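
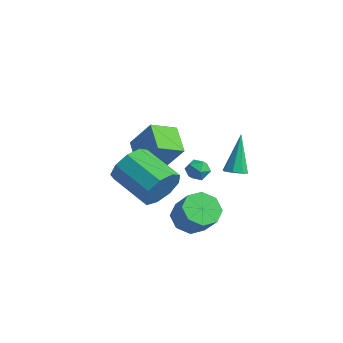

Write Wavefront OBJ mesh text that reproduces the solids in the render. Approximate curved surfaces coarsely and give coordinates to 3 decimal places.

v 2.946 -1.509 -0.229
v 3.523 -2.006 -0.762
v 4.432 -2.128 0.335
v 3.854 -1.631 0.869
v 3.656 -1.307 -0.794
v 4.564 -1.429 0.303
v 3.372 -0.727 -0.495
v 4.281 -0.849 0.603
v 2.839 -0.605 -0.04
v 3.747 -0.727 1.058
v 2.368 -1.012 0.305
v 3.277 -1.134 1.402
v 2.236 -1.711 0.337
v 3.144 -1.833 1.434
v 2.519 -2.291 0.037
v 3.428 -2.413 1.135
v 3.053 -2.413 -0.418
v 3.961 -2.535 0.68
v 0.016 2.14 -0.678
v 0.43 2.071 -0.179
v -0.63 1.429 -0.241
v -0.216 1.36 0.258
v -0.549 1.916 0.184
v -0.149 2.355 -0.086
v -0.051 1.145 -0.334
v 0.349 1.584 -0.604
v 0.388 1.456 0.034
v 0.08 1.933 0.354
v -0.28 1.567 -0.774
v -0.588 2.044 -0.454
v 1.781 2.293 0.356
v 2.05 1.865 0.64
v 1.219 3.167 2.204
v 2.318 2.21 0.558
v 2.271 2.603 0.358
v 1.936 2.815 0.156
v 1.511 2.721 0.072
v 1.243 2.376 0.154
v 1.291 1.983 0.354
v 1.625 1.771 0.555
v -1.548 -0.631 0.41
v -2.798 0.034 1.064
v -1.178 0.618 -0.154
v -2.428 1.284 0.5
v -0.552 -0.244 1.92
v -1.802 0.422 2.574
v -0.182 1.006 1.356
v -1.432 1.671 2.01
v 2.724 -2.919 2.115
v 3.074 -3.326 3.04
v 1.106 -3.448 3.731
v 0.756 -3.041 2.805
v 3.044 -2.596 3.083
v 1.075 -2.718 3.774
v 2.864 -2.017 2.673
v 0.896 -2.139 3.364
v 2.619 -1.86 2.002
v 0.65 -1.982 2.693
v 2.423 -2.198 1.383
v 0.454 -2.321 2.074
v 2.368 -2.874 1.107
v 0.399 -2.996 1.797
v 2.48 -3.57 1.302
v 0.511 -3.693 1.993
v 2.706 -3.962 1.877
v 0.737 -4.084 2.568
v 2.941 -3.866 2.564
v 0.972 -3.988 3.255
f 2 1 5
f 2 5 3
f 3 5 6
f 3 6 4
f 5 1 7
f 5 7 6
f 6 7 8
f 6 8 4
f 7 1 9
f 7 9 8
f 8 9 10
f 8 10 4
f 9 1 11
f 9 11 10
f 10 11 12
f 10 12 4
f 11 1 13
f 11 13 12
f 12 13 14
f 12 14 4
f 13 1 15
f 13 15 14
f 14 15 16
f 14 16 4
f 15 1 17
f 15 17 16
f 16 17 18
f 16 18 4
f 17 1 2
f 17 2 18
f 18 2 3
f 18 3 4
f 19 30 24
f 19 24 20
f 19 20 26
f 19 26 29
f 19 29 30
f 20 24 28
f 24 30 23
f 30 29 21
f 29 26 25
f 26 20 27
f 22 28 23
f 22 23 21
f 22 21 25
f 22 25 27
f 22 27 28
f 23 28 24
f 21 23 30
f 25 21 29
f 27 25 26
f 28 27 20
f 32 31 34
f 32 34 33
f 34 31 35
f 34 35 33
f 35 31 36
f 35 36 33
f 36 31 37
f 36 37 33
f 37 31 38
f 37 38 33
f 38 31 39
f 38 39 33
f 39 31 40
f 39 40 33
f 40 31 32
f 40 32 33
f 42 44 41
f 45 42 41
f 41 44 43
f 43 45 41
f 42 48 44
f 46 42 45
f 46 48 42
f 44 48 43
f 47 45 43
f 43 48 47
f 47 46 45
f 48 46 47
f 50 49 53
f 50 53 51
f 51 53 54
f 51 54 52
f 53 49 55
f 53 55 54
f 54 55 56
f 54 56 52
f 55 49 57
f 55 57 56
f 56 57 58
f 56 58 52
f 57 49 59
f 57 59 58
f 58 59 60
f 58 60 52
f 59 49 61
f 59 61 60
f 60 61 62
f 60 62 52
f 61 49 63
f 61 63 62
f 62 63 64
f 62 64 52
f 63 49 65
f 63 65 64
f 64 65 66
f 64 66 52
f 65 49 67
f 65 67 66
f 66 67 68
f 66 68 52
f 67 49 50
f 67 50 68
f 68 50 51
f 68 51 52



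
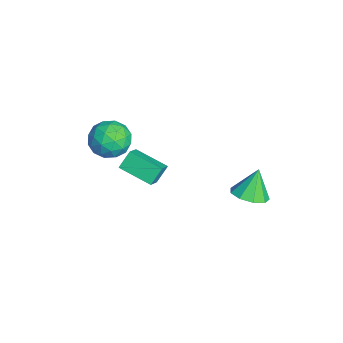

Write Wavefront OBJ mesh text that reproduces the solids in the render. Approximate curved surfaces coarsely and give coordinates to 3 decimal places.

v -0.667 -2.952 -2.739
v 0.313 -3.362 -1.955
v -1.098 -2.317 -1.869
v -0.118 -2.727 -1.085
v 0.438 -1.413 -3.315
v 1.418 -1.823 -2.531
v 0.007 -0.778 -2.445
v 0.987 -1.188 -1.661
v -1.352 -3.278 -0.465
v -0.616 -3.664 -1.401
v -2.984 -3.596 -1.619
v -2.248 -3.982 -2.555
v -2.363 -4.678 -1.521
v -1.354 -4.481 -0.808
v -2.246 -2.779 -2.212
v -1.237 -2.582 -1.499
v -1.168 -3.356 -2.48
v -1.241 -4.529 -2.053
v -2.359 -2.731 -0.967
v -2.432 -3.904 -0.54
v -0.84 -3.443 -0.832
v -2.76 -3.817 -2.188
v -2.827 -4.226 -1.581
v -2.395 -4.453 -2.13
v -1.275 -3.923 -0.483
v -0.842 -4.15 -1.033
v -1.869 -4.746 -1.104
v -2.758 -3.11 -1.987
v -2.325 -3.337 -2.537
v -1.205 -2.807 -0.89
v -0.773 -3.034 -1.439
v -1.731 -2.514 -1.916
v -0.732 -3.488 -2.016
v -1.692 -3.676 -2.694
v -1.69 -2.968 -2.493
v -1.097 -2.853 -2.074
v -0.775 -4.178 -1.765
v -1.735 -4.366 -2.443
v -1.802 -4.775 -1.835
v -1.209 -4.659 -1.416
v -1.1 -3.997 -2.399
v -1.865 -2.894 -0.577
v -2.825 -3.082 -1.255
v -2.391 -2.601 -1.604
v -1.798 -2.485 -1.185
v -1.908 -3.584 -0.326
v -2.868 -3.772 -1.004
v -2.503 -4.407 -0.946
v -1.91 -4.292 -0.527
v -2.5 -3.263 -0.621
v 4.106 2.849 -1.278
v 4.915 3.501 -1.23
v 3.594 3.371 0.258
v 4.357 3.827 -1.527
v 3.681 3.696 -1.707
v 3.204 3.168 -1.686
v 3.149 2.491 -1.474
v 3.541 1.982 -1.17
v 4.198 1.878 -0.917
v 4.811 2.228 -0.832
v 5.094 2.869 -0.955
f 2 4 1
f 5 2 1
f 1 4 3
f 3 5 1
f 2 8 4
f 6 2 5
f 6 8 2
f 4 8 3
f 7 5 3
f 3 8 7
f 7 6 5
f 8 6 7
f 9 46 25
f 46 20 49
f 25 49 14
f 46 49 25
f 9 25 21
f 25 14 26
f 21 26 10
f 25 26 21
f 9 21 30
f 21 10 31
f 30 31 16
f 21 31 30
f 9 30 42
f 30 16 45
f 42 45 19
f 30 45 42
f 9 42 46
f 42 19 50
f 46 50 20
f 42 50 46
f 10 26 37
f 26 14 40
f 37 40 18
f 26 40 37
f 14 49 27
f 49 20 48
f 27 48 13
f 49 48 27
f 20 50 47
f 50 19 43
f 47 43 11
f 50 43 47
f 19 45 44
f 45 16 32
f 44 32 15
f 45 32 44
f 16 31 36
f 31 10 33
f 36 33 17
f 31 33 36
f 12 38 24
f 38 18 39
f 24 39 13
f 38 39 24
f 12 24 22
f 24 13 23
f 22 23 11
f 24 23 22
f 12 22 29
f 22 11 28
f 29 28 15
f 22 28 29
f 12 29 34
f 29 15 35
f 34 35 17
f 29 35 34
f 12 34 38
f 34 17 41
f 38 41 18
f 34 41 38
f 13 39 27
f 39 18 40
f 27 40 14
f 39 40 27
f 11 23 47
f 23 13 48
f 47 48 20
f 23 48 47
f 15 28 44
f 28 11 43
f 44 43 19
f 28 43 44
f 17 35 36
f 35 15 32
f 36 32 16
f 35 32 36
f 18 41 37
f 41 17 33
f 37 33 10
f 41 33 37
f 52 51 54
f 52 54 53
f 54 51 55
f 54 55 53
f 55 51 56
f 55 56 53
f 56 51 57
f 56 57 53
f 57 51 58
f 57 58 53
f 58 51 59
f 58 59 53
f 59 51 60
f 59 60 53
f 60 51 61
f 60 61 53
f 61 51 52
f 61 52 53



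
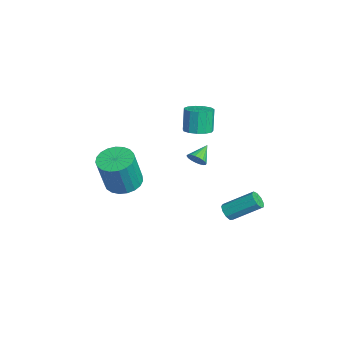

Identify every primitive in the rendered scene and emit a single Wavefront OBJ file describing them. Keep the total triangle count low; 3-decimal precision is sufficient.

v 2.028 -2.616 -0.283
v 2.888 -3.021 -0.561
v 3.311 -3.528 1.485
v 2.452 -3.124 1.763
v 2.997 -2.631 -0.487
v 3.42 -3.138 1.559
v 2.938 -2.238 -0.378
v 3.362 -2.746 1.668
v 2.723 -1.911 -0.252
v 3.146 -2.419 1.794
v 2.387 -1.706 -0.131
v 2.81 -2.213 1.915
v 1.989 -1.658 -0.037
v 2.412 -2.166 2.009
v 1.598 -1.776 0.015
v 2.021 -2.283 2.061
v 1.281 -2.039 0.015
v 1.705 -2.546 2.061
v 1.094 -2.402 -0.036
v 1.517 -2.909 2.01
v 1.068 -2.802 -0.13
v 1.491 -3.309 1.916
v 1.208 -3.17 -0.25
v 1.632 -3.677 1.795
v 1.49 -3.442 -0.376
v 1.914 -3.949 1.67
v 1.865 -3.571 -0.486
v 2.289 -4.079 1.56
v 2.268 -3.536 -0.561
v 2.692 -4.043 1.485
v 2.63 -3.341 -0.587
v 3.054 -3.848 1.459
v 0.412 1.515 -0.425
v 0.679 1.371 0.069
v -0.252 2.245 0.145
v 0.814 1.555 -0.009
v 0.88 1.733 -0.159
v 0.864 1.872 -0.355
v 0.771 1.95 -0.563
v 0.615 1.953 -0.748
v 0.425 1.88 -0.876
v 0.232 1.744 -0.927
v 0.071 1.568 -0.891
v -0.032 1.384 -0.775
v -0.057 1.222 -0.598
v -0.002 1.111 -0.391
v 0.125 1.07 -0.19
v 0.302 1.105 -0.03
v 0.498 1.212 0.062
v 0.779 1.493 2.072
v 1.487 1.281 2.322
v 1.069 1.435 3.638
v 0.361 1.647 3.388
v 1.498 1.718 2.274
v 1.08 1.872 3.59
v 1.281 2.083 2.162
v 0.863 2.237 3.479
v 0.905 2.261 2.022
v 0.486 2.415 3.338
v 0.488 2.195 1.897
v 0.07 2.349 3.214
v 0.164 1.906 1.828
v -0.254 2.061 3.144
v 0.036 1.486 1.836
v -0.383 1.641 3.153
v 0.143 1.068 1.919
v -0.275 1.222 3.236
v 0.452 0.785 2.051
v 0.034 0.939 3.367
v 0.865 0.727 2.189
v 0.447 0.881 3.505
v 1.251 0.911 2.29
v 0.833 1.066 3.606
v 2.761 2.566 -2.993
v 3.268 2.367 -2.921
v 3.707 3.854 -1.876
v 3.199 4.054 -1.947
v 3.258 2.585 -3.228
v 3.696 4.072 -2.182
v 3.015 2.794 -3.424
v 3.453 4.282 -2.379
v 2.653 2.897 -3.418
v 3.091 4.385 -2.373
v 2.341 2.845 -3.214
v 2.78 4.333 -2.169
v 2.226 2.663 -2.905
v 2.665 4.15 -1.86
v 2.361 2.435 -2.638
v 2.8 3.922 -1.593
v 2.683 2.269 -2.537
v 3.122 3.756 -1.491
v 3.041 2.242 -2.648
v 3.48 3.729 -1.603
f 2 1 5
f 2 5 3
f 3 5 6
f 3 6 4
f 5 1 7
f 5 7 6
f 6 7 8
f 6 8 4
f 7 1 9
f 7 9 8
f 8 9 10
f 8 10 4
f 9 1 11
f 9 11 10
f 10 11 12
f 10 12 4
f 11 1 13
f 11 13 12
f 12 13 14
f 12 14 4
f 13 1 15
f 13 15 14
f 14 15 16
f 14 16 4
f 15 1 17
f 15 17 16
f 16 17 18
f 16 18 4
f 17 1 19
f 17 19 18
f 18 19 20
f 18 20 4
f 19 1 21
f 19 21 20
f 20 21 22
f 20 22 4
f 21 1 23
f 21 23 22
f 22 23 24
f 22 24 4
f 23 1 25
f 23 25 24
f 24 25 26
f 24 26 4
f 25 1 27
f 25 27 26
f 26 27 28
f 26 28 4
f 27 1 29
f 27 29 28
f 28 29 30
f 28 30 4
f 29 1 31
f 29 31 30
f 30 31 32
f 30 32 4
f 31 1 2
f 31 2 32
f 32 2 3
f 32 3 4
f 34 33 36
f 34 36 35
f 36 33 37
f 36 37 35
f 37 33 38
f 37 38 35
f 38 33 39
f 38 39 35
f 39 33 40
f 39 40 35
f 40 33 41
f 40 41 35
f 41 33 42
f 41 42 35
f 42 33 43
f 42 43 35
f 43 33 44
f 43 44 35
f 44 33 45
f 44 45 35
f 45 33 46
f 45 46 35
f 46 33 47
f 46 47 35
f 47 33 48
f 47 48 35
f 48 33 49
f 48 49 35
f 49 33 34
f 49 34 35
f 51 50 54
f 51 54 52
f 52 54 55
f 52 55 53
f 54 50 56
f 54 56 55
f 55 56 57
f 55 57 53
f 56 50 58
f 56 58 57
f 57 58 59
f 57 59 53
f 58 50 60
f 58 60 59
f 59 60 61
f 59 61 53
f 60 50 62
f 60 62 61
f 61 62 63
f 61 63 53
f 62 50 64
f 62 64 63
f 63 64 65
f 63 65 53
f 64 50 66
f 64 66 65
f 65 66 67
f 65 67 53
f 66 50 68
f 66 68 67
f 67 68 69
f 67 69 53
f 68 50 70
f 68 70 69
f 69 70 71
f 69 71 53
f 70 50 72
f 70 72 71
f 71 72 73
f 71 73 53
f 72 50 51
f 72 51 73
f 73 51 52
f 73 52 53
f 75 74 78
f 75 78 76
f 76 78 79
f 76 79 77
f 78 74 80
f 78 80 79
f 79 80 81
f 79 81 77
f 80 74 82
f 80 82 81
f 81 82 83
f 81 83 77
f 82 74 84
f 82 84 83
f 83 84 85
f 83 85 77
f 84 74 86
f 84 86 85
f 85 86 87
f 85 87 77
f 86 74 88
f 86 88 87
f 87 88 89
f 87 89 77
f 88 74 90
f 88 90 89
f 89 90 91
f 89 91 77
f 90 74 92
f 90 92 91
f 91 92 93
f 91 93 77
f 92 74 75
f 92 75 93
f 93 75 76
f 93 76 77



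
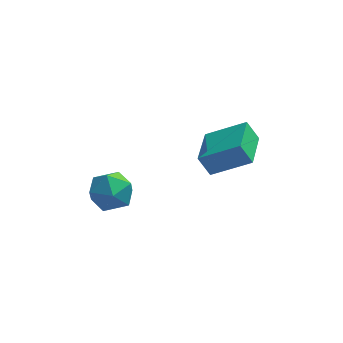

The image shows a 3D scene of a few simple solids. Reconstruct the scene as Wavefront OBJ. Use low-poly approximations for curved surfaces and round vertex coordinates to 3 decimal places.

v -1.644 0.658 1.896
v -0.613 0.225 2.098
v -2.407 -0.705 2.862
v -1.376 -1.138 3.064
v -1.683 -0.155 3.543
v -1.211 0.688 2.945
v -1.809 -1.168 2.015
v -1.337 -0.325 1.417
v -0.716 -0.903 2.171
v -0.638 -0.277 3.116
v -2.382 -0.203 1.844
v -2.304 0.423 2.789
v 2.767 1.697 1.782
v 2.205 1.904 2.764
v 3.087 3.767 1.528
v 2.525 3.975 2.51
v 4.615 1.545 2.87
v 4.053 1.753 3.852
v 4.935 3.616 2.616
v 4.373 3.823 3.598
f 1 12 6
f 1 6 2
f 1 2 8
f 1 8 11
f 1 11 12
f 2 6 10
f 6 12 5
f 12 11 3
f 11 8 7
f 8 2 9
f 4 10 5
f 4 5 3
f 4 3 7
f 4 7 9
f 4 9 10
f 5 10 6
f 3 5 12
f 7 3 11
f 9 7 8
f 10 9 2
f 14 16 13
f 17 14 13
f 13 16 15
f 15 17 13
f 14 20 16
f 18 14 17
f 18 20 14
f 16 20 15
f 19 17 15
f 15 20 19
f 19 18 17
f 20 18 19



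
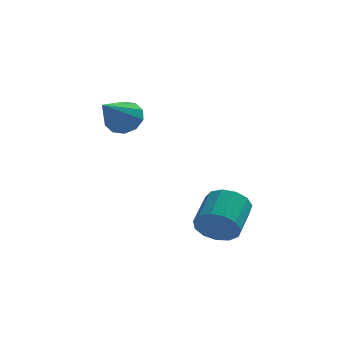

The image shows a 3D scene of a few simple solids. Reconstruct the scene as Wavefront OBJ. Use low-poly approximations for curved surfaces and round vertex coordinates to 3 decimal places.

v -2.556 2.05 0.537
v -2.161 2.33 1.149
v -3.244 0.69 1.603
v -2.594 2.542 1.141
v -3.012 2.567 0.902
v -3.256 2.394 0.524
v -3.232 2.09 0.151
v -2.95 1.77 -0.075
v -2.517 1.557 -0.067
v -2.099 1.533 0.172
v -1.856 1.706 0.55
v -1.879 2.01 0.924
v 0.729 -2.78 -2.798
v 1.151 -2.58 -3.484
v 1.554 -1.32 -2.867
v 1.131 -1.52 -2.182
v 0.719 -2.413 -3.543
v 1.122 -1.153 -2.926
v 0.289 -2.363 -3.365
v 0.692 -1.102 -2.748
v -0.001 -2.445 -3.007
v 0.402 -1.184 -2.391
v -0.06 -2.633 -2.583
v 0.343 -1.373 -1.967
v 0.132 -2.869 -2.228
v 0.535 -1.608 -1.611
v 0.513 -3.076 -2.053
v 0.916 -1.815 -1.437
v 0.963 -3.189 -2.115
v 1.366 -1.929 -1.499
v 1.338 -3.173 -2.394
v 1.741 -1.912 -1.777
v 1.52 -3.032 -2.801
v 1.922 -1.771 -2.185
v 1.45 -2.811 -3.207
v 1.853 -1.55 -2.591
f 2 1 4
f 2 4 3
f 4 1 5
f 4 5 3
f 5 1 6
f 5 6 3
f 6 1 7
f 6 7 3
f 7 1 8
f 7 8 3
f 8 1 9
f 8 9 3
f 9 1 10
f 9 10 3
f 10 1 11
f 10 11 3
f 11 1 12
f 11 12 3
f 12 1 2
f 12 2 3
f 14 13 17
f 14 17 15
f 15 17 18
f 15 18 16
f 17 13 19
f 17 19 18
f 18 19 20
f 18 20 16
f 19 13 21
f 19 21 20
f 20 21 22
f 20 22 16
f 21 13 23
f 21 23 22
f 22 23 24
f 22 24 16
f 23 13 25
f 23 25 24
f 24 25 26
f 24 26 16
f 25 13 27
f 25 27 26
f 26 27 28
f 26 28 16
f 27 13 29
f 27 29 28
f 28 29 30
f 28 30 16
f 29 13 31
f 29 31 30
f 30 31 32
f 30 32 16
f 31 13 33
f 31 33 32
f 32 33 34
f 32 34 16
f 33 13 35
f 33 35 34
f 34 35 36
f 34 36 16
f 35 13 14
f 35 14 36
f 36 14 15
f 36 15 16



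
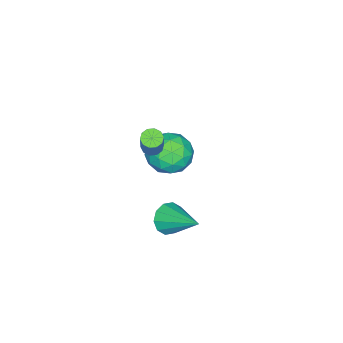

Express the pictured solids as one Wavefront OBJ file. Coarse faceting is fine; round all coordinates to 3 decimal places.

v -2.49 2.469 -1.386
v -1.426 2.47 -0.881
v -2.274 0.63 -1.839
v -1.21 0.631 -1.334
v -2.177 0.731 -0.669
v -2.311 1.867 -0.39
v -1.389 1.233 -2.33
v -1.523 2.369 -2.051
v -0.746 1.706 -1.465
v -1.233 1.396 -0.438
v -2.467 1.704 -2.282
v -2.954 1.394 -1.255
v -1.977 2.63 -1.094
v -1.723 0.47 -1.626
v -2.291 0.528 -1.235
v -1.666 0.529 -0.939
v -2.497 2.276 -0.805
v -1.872 2.277 -0.508
v -2.313 1.255 -0.384
v -1.828 0.823 -2.212
v -1.203 0.824 -1.915
v -2.034 2.571 -1.781
v -1.409 2.572 -1.485
v -1.387 1.845 -2.336
v -0.952 2.182 -1.14
v -0.825 1.102 -1.406
v -0.93 1.455 -1.992
v -1.009 2.123 -1.828
v -1.238 2 -0.537
v -1.111 0.919 -0.803
v -1.679 0.978 -0.412
v -1.758 1.646 -0.248
v -0.838 1.551 -0.88
v -2.589 2.181 -1.917
v -2.462 1.1 -2.183
v -1.942 1.454 -2.472
v -2.021 2.122 -2.308
v -2.875 1.998 -1.314
v -2.748 0.918 -1.58
v -2.691 0.977 -0.892
v -2.77 1.645 -0.728
v -2.862 1.549 -1.84
v -0.149 1.585 0.732
v 0.121 1.153 0.708
v 1.019 1.623 2.303
v 0.749 2.055 2.328
v 0.28 1.376 0.552
v 1.178 1.846 2.148
v 0.276 1.679 0.466
v 1.173 2.149 2.061
v 0.109 1.946 0.481
v 1.007 2.416 2.076
v -0.156 2.075 0.592
v 0.742 2.545 2.187
v -0.419 2.017 0.757
v 0.479 2.487 2.352
v -0.578 1.794 0.912
v 0.32 2.264 2.508
v -0.573 1.491 0.999
v 0.324 1.961 2.594
v -0.407 1.224 0.984
v 0.491 1.694 2.579
v -0.142 1.095 0.873
v 0.756 1.565 2.468
v 0.049 2.506 -4.106
v 0.364 2.019 -3.471
v 0.651 4.294 -3.034
v 0.753 2.1 -3.824
v 0.873 2.336 -4.285
v 0.678 2.637 -4.678
v 0.244 2.888 -4.852
v -0.266 2.993 -4.741
v -0.655 2.912 -4.388
v -0.775 2.676 -3.927
v -0.58 2.375 -3.535
v -0.145 2.124 -3.361
f 1 38 17
f 38 12 41
f 17 41 6
f 38 41 17
f 1 17 13
f 17 6 18
f 13 18 2
f 17 18 13
f 1 13 22
f 13 2 23
f 22 23 8
f 13 23 22
f 1 22 34
f 22 8 37
f 34 37 11
f 22 37 34
f 1 34 38
f 34 11 42
f 38 42 12
f 34 42 38
f 2 18 29
f 18 6 32
f 29 32 10
f 18 32 29
f 6 41 19
f 41 12 40
f 19 40 5
f 41 40 19
f 12 42 39
f 42 11 35
f 39 35 3
f 42 35 39
f 11 37 36
f 37 8 24
f 36 24 7
f 37 24 36
f 8 23 28
f 23 2 25
f 28 25 9
f 23 25 28
f 4 30 16
f 30 10 31
f 16 31 5
f 30 31 16
f 4 16 14
f 16 5 15
f 14 15 3
f 16 15 14
f 4 14 21
f 14 3 20
f 21 20 7
f 14 20 21
f 4 21 26
f 21 7 27
f 26 27 9
f 21 27 26
f 4 26 30
f 26 9 33
f 30 33 10
f 26 33 30
f 5 31 19
f 31 10 32
f 19 32 6
f 31 32 19
f 3 15 39
f 15 5 40
f 39 40 12
f 15 40 39
f 7 20 36
f 20 3 35
f 36 35 11
f 20 35 36
f 9 27 28
f 27 7 24
f 28 24 8
f 27 24 28
f 10 33 29
f 33 9 25
f 29 25 2
f 33 25 29
f 44 43 47
f 44 47 45
f 45 47 48
f 45 48 46
f 47 43 49
f 47 49 48
f 48 49 50
f 48 50 46
f 49 43 51
f 49 51 50
f 50 51 52
f 50 52 46
f 51 43 53
f 51 53 52
f 52 53 54
f 52 54 46
f 53 43 55
f 53 55 54
f 54 55 56
f 54 56 46
f 55 43 57
f 55 57 56
f 56 57 58
f 56 58 46
f 57 43 59
f 57 59 58
f 58 59 60
f 58 60 46
f 59 43 61
f 59 61 60
f 60 61 62
f 60 62 46
f 61 43 63
f 61 63 62
f 62 63 64
f 62 64 46
f 63 43 44
f 63 44 64
f 64 44 45
f 64 45 46
f 66 65 68
f 66 68 67
f 68 65 69
f 68 69 67
f 69 65 70
f 69 70 67
f 70 65 71
f 70 71 67
f 71 65 72
f 71 72 67
f 72 65 73
f 72 73 67
f 73 65 74
f 73 74 67
f 74 65 75
f 74 75 67
f 75 65 76
f 75 76 67
f 76 65 66
f 76 66 67



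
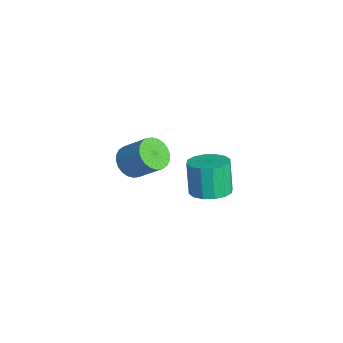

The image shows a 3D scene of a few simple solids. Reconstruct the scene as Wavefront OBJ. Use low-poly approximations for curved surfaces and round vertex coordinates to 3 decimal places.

v 0.297 -1.313 0.101
v 0.797 -1.144 -0.403
v 1.504 -0.439 0.535
v 1.003 -0.607 1.039
v 0.615 -0.926 -0.43
v 1.322 -0.221 0.508
v 0.385 -0.767 -0.376
v 1.092 -0.062 0.562
v 0.142 -0.691 -0.249
v 0.849 0.014 0.688
v -0.078 -0.71 -0.07
v 0.629 -0.005 0.868
v -0.241 -0.82 0.136
v 0.466 -0.115 1.074
v -0.322 -1.006 0.337
v 0.384 -0.3 1.275
v -0.309 -1.238 0.501
v 0.398 -0.533 1.439
v -0.204 -1.481 0.605
v 0.503 -0.776 1.543
v -0.022 -1.699 0.632
v 0.685 -0.994 1.57
v 0.208 -1.858 0.578
v 0.915 -1.153 1.516
v 0.451 -1.934 0.452
v 1.158 -1.229 1.389
v 0.671 -1.915 0.272
v 1.378 -1.21 1.21
v 0.834 -1.805 0.066
v 1.541 -1.1 1.004
v 0.916 -1.62 -0.135
v 1.622 -0.914 0.803
v 0.902 -1.387 -0.299
v 1.609 -0.682 0.639
v -1.71 2.416 -4.555
v -1.046 1.899 -4.3
v -1.565 1.946 -2.85
v -2.23 2.464 -3.105
v -0.888 2.323 -4.257
v -1.407 2.371 -2.808
v -0.95 2.773 -4.294
v -1.469 2.821 -2.845
v -1.215 3.127 -4.4
v -1.735 3.175 -2.951
v -1.614 3.291 -4.549
v -2.133 3.338 -3.1
v -2.038 3.22 -4.698
v -2.557 3.268 -3.249
v -2.375 2.934 -4.81
v -2.894 2.981 -3.36
v -2.533 2.509 -4.852
v -3.052 2.557 -3.403
v -2.471 2.059 -4.815
v -2.99 2.107 -3.366
v -2.205 1.705 -4.709
v -2.725 1.753 -3.26
v -1.807 1.542 -4.56
v -2.326 1.589 -3.111
v -1.383 1.612 -4.411
v -1.902 1.66 -2.962
f 2 1 5
f 2 5 3
f 3 5 6
f 3 6 4
f 5 1 7
f 5 7 6
f 6 7 8
f 6 8 4
f 7 1 9
f 7 9 8
f 8 9 10
f 8 10 4
f 9 1 11
f 9 11 10
f 10 11 12
f 10 12 4
f 11 1 13
f 11 13 12
f 12 13 14
f 12 14 4
f 13 1 15
f 13 15 14
f 14 15 16
f 14 16 4
f 15 1 17
f 15 17 16
f 16 17 18
f 16 18 4
f 17 1 19
f 17 19 18
f 18 19 20
f 18 20 4
f 19 1 21
f 19 21 20
f 20 21 22
f 20 22 4
f 21 1 23
f 21 23 22
f 22 23 24
f 22 24 4
f 23 1 25
f 23 25 24
f 24 25 26
f 24 26 4
f 25 1 27
f 25 27 26
f 26 27 28
f 26 28 4
f 27 1 29
f 27 29 28
f 28 29 30
f 28 30 4
f 29 1 31
f 29 31 30
f 30 31 32
f 30 32 4
f 31 1 33
f 31 33 32
f 32 33 34
f 32 34 4
f 33 1 2
f 33 2 34
f 34 2 3
f 34 3 4
f 36 35 39
f 36 39 37
f 37 39 40
f 37 40 38
f 39 35 41
f 39 41 40
f 40 41 42
f 40 42 38
f 41 35 43
f 41 43 42
f 42 43 44
f 42 44 38
f 43 35 45
f 43 45 44
f 44 45 46
f 44 46 38
f 45 35 47
f 45 47 46
f 46 47 48
f 46 48 38
f 47 35 49
f 47 49 48
f 48 49 50
f 48 50 38
f 49 35 51
f 49 51 50
f 50 51 52
f 50 52 38
f 51 35 53
f 51 53 52
f 52 53 54
f 52 54 38
f 53 35 55
f 53 55 54
f 54 55 56
f 54 56 38
f 55 35 57
f 55 57 56
f 56 57 58
f 56 58 38
f 57 35 59
f 57 59 58
f 58 59 60
f 58 60 38
f 59 35 36
f 59 36 60
f 60 36 37
f 60 37 38



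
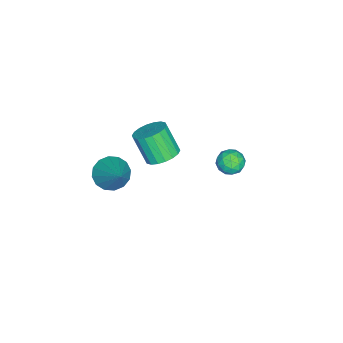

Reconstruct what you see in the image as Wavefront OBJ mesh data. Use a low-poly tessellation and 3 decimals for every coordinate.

v 2.448 -1.25 -0.199
v 3.173 -1.338 -0.775
v 3.712 -0.27 1.239
v 2.975 -0.915 -0.889
v 2.635 -0.581 -0.818
v 2.245 -0.426 -0.581
v 1.91 -0.492 -0.242
v 1.719 -0.761 0.109
v 1.724 -1.161 0.377
v 1.922 -1.584 0.491
v 2.262 -1.918 0.42
v 2.651 -2.073 0.183
v 2.986 -2.007 -0.156
v 3.177 -1.738 -0.507
v -0.954 4.189 -0.789
v -0.645 3.936 -1.419
v -0.695 3.144 -0.241
v -0.386 2.891 -0.871
v -0.056 3.44 -0.488
v -0.216 4.086 -0.826
v -1.124 2.994 -0.834
v -1.284 3.64 -1.172
v -0.75 3.197 -1.447
v -0.089 3.473 -1.233
v -1.251 3.607 -0.427
v -0.59 3.883 -0.213
v -0.822 4.154 -1.152
v -0.518 2.926 -0.508
v -0.324 3.249 -0.283
v -0.142 3.1 -0.653
v -0.57 4.242 -0.804
v -0.388 4.093 -1.174
v -0.042 3.802 -0.627
v -0.952 2.987 -0.486
v -0.77 2.838 -0.856
v -1.198 3.98 -1.007
v -1.016 3.831 -1.377
v -1.298 3.278 -1.033
v -0.702 3.571 -1.539
v -0.55 2.957 -1.217
v -0.984 3.018 -1.194
v -1.078 3.397 -1.393
v -0.314 3.733 -1.413
v -0.162 3.119 -1.091
v 0.032 3.442 -0.866
v -0.062 3.821 -1.065
v -0.375 3.299 -1.429
v -1.178 3.961 -0.569
v -1.026 3.347 -0.247
v -1.278 3.259 -0.595
v -1.372 3.638 -0.794
v -0.79 4.123 -0.443
v -0.638 3.509 -0.121
v -0.262 3.683 -0.267
v -0.356 4.062 -0.466
v -0.965 3.781 -0.231
v -2.993 -0.655 -4.244
v -2.112 -0.951 -4.199
v -2.466 -1.781 -2.711
v -3.347 -1.485 -2.756
v -2.099 -0.591 -3.996
v -2.453 -1.421 -2.508
v -2.263 -0.244 -3.841
v -2.617 -1.073 -2.353
v -2.571 0.022 -3.766
v -2.925 -0.808 -2.278
v -2.963 0.154 -3.786
v -3.317 -0.676 -2.298
v -3.361 0.125 -3.897
v -3.715 -0.705 -2.409
v -3.686 -0.058 -4.076
v -4.04 -0.888 -2.588
v -3.874 -0.359 -4.289
v -4.228 -1.189 -2.801
v -3.887 -0.719 -4.492
v -4.241 -1.549 -3.004
v -3.723 -1.067 -4.647
v -4.077 -1.896 -3.159
v -3.415 -1.332 -4.722
v -3.769 -2.162 -3.234
v -3.023 -1.464 -4.702
v -3.377 -2.294 -3.214
v -2.625 -1.435 -4.591
v -2.979 -2.265 -3.103
v -2.3 -1.252 -4.412
v -2.654 -2.082 -2.924
f 2 1 4
f 2 4 3
f 4 1 5
f 4 5 3
f 5 1 6
f 5 6 3
f 6 1 7
f 6 7 3
f 7 1 8
f 7 8 3
f 8 1 9
f 8 9 3
f 9 1 10
f 9 10 3
f 10 1 11
f 10 11 3
f 11 1 12
f 11 12 3
f 12 1 13
f 12 13 3
f 13 1 14
f 13 14 3
f 14 1 2
f 14 2 3
f 15 52 31
f 52 26 55
f 31 55 20
f 52 55 31
f 15 31 27
f 31 20 32
f 27 32 16
f 31 32 27
f 15 27 36
f 27 16 37
f 36 37 22
f 27 37 36
f 15 36 48
f 36 22 51
f 48 51 25
f 36 51 48
f 15 48 52
f 48 25 56
f 52 56 26
f 48 56 52
f 16 32 43
f 32 20 46
f 43 46 24
f 32 46 43
f 20 55 33
f 55 26 54
f 33 54 19
f 55 54 33
f 26 56 53
f 56 25 49
f 53 49 17
f 56 49 53
f 25 51 50
f 51 22 38
f 50 38 21
f 51 38 50
f 22 37 42
f 37 16 39
f 42 39 23
f 37 39 42
f 18 44 30
f 44 24 45
f 30 45 19
f 44 45 30
f 18 30 28
f 30 19 29
f 28 29 17
f 30 29 28
f 18 28 35
f 28 17 34
f 35 34 21
f 28 34 35
f 18 35 40
f 35 21 41
f 40 41 23
f 35 41 40
f 18 40 44
f 40 23 47
f 44 47 24
f 40 47 44
f 19 45 33
f 45 24 46
f 33 46 20
f 45 46 33
f 17 29 53
f 29 19 54
f 53 54 26
f 29 54 53
f 21 34 50
f 34 17 49
f 50 49 25
f 34 49 50
f 23 41 42
f 41 21 38
f 42 38 22
f 41 38 42
f 24 47 43
f 47 23 39
f 43 39 16
f 47 39 43
f 58 57 61
f 58 61 59
f 59 61 62
f 59 62 60
f 61 57 63
f 61 63 62
f 62 63 64
f 62 64 60
f 63 57 65
f 63 65 64
f 64 65 66
f 64 66 60
f 65 57 67
f 65 67 66
f 66 67 68
f 66 68 60
f 67 57 69
f 67 69 68
f 68 69 70
f 68 70 60
f 69 57 71
f 69 71 70
f 70 71 72
f 70 72 60
f 71 57 73
f 71 73 72
f 72 73 74
f 72 74 60
f 73 57 75
f 73 75 74
f 74 75 76
f 74 76 60
f 75 57 77
f 75 77 76
f 76 77 78
f 76 78 60
f 77 57 79
f 77 79 78
f 78 79 80
f 78 80 60
f 79 57 81
f 79 81 80
f 80 81 82
f 80 82 60
f 81 57 83
f 81 83 82
f 82 83 84
f 82 84 60
f 83 57 85
f 83 85 84
f 84 85 86
f 84 86 60
f 85 57 58
f 85 58 86
f 86 58 59
f 86 59 60



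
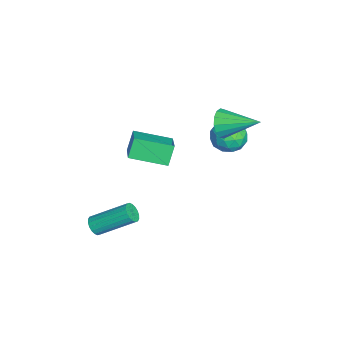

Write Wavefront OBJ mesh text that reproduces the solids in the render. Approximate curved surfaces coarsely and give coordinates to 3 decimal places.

v -3.618 2.463 0.833
v -2.806 1.881 0.835
v -4.354 1.439 1.845
v -3.542 0.857 1.847
v -3.514 1.755 2.283
v -3.059 2.388 1.658
v -4.101 0.932 1.022
v -3.646 1.565 0.397
v -3.105 0.935 0.952
v -2.742 1.444 1.731
v -4.418 1.876 0.949
v -4.055 2.385 1.728
v -3.147 2.262 0.746
v -4.013 1.058 1.934
v -3.996 1.586 2.191
v -3.519 1.244 2.192
v -3.296 2.56 1.229
v -2.819 2.218 1.23
v -3.235 2.144 2.081
v -4.341 1.102 1.45
v -3.864 0.76 1.451
v -3.641 2.076 0.488
v -3.164 1.734 0.489
v -3.925 1.176 0.599
v -2.846 1.363 0.815
v -3.278 0.762 1.41
v -3.607 0.806 0.925
v -3.339 1.178 0.558
v -2.632 1.663 1.273
v -3.065 1.061 1.868
v -3.048 1.589 2.124
v -2.781 1.961 1.757
v -2.808 1.106 1.342
v -4.095 2.259 0.812
v -4.528 1.657 1.407
v -4.379 1.359 0.923
v -4.112 1.731 0.556
v -3.882 2.558 1.27
v -4.314 1.957 1.865
v -3.821 2.142 2.122
v -3.553 2.514 1.755
v -4.352 2.214 1.338
v -3.124 1.331 2.722
v -2.824 0.948 3.444
v -2.496 3.169 3.438
v -2.478 0.942 3.156
v -2.304 1.04 2.752
v -2.35 1.216 2.34
v -2.604 1.422 2.031
v -2.996 1.605 1.907
v -3.423 1.714 2.001
v -3.769 1.72 2.288
v -3.943 1.622 2.692
v -3.897 1.446 3.104
v -3.643 1.239 3.414
v -3.251 1.057 3.538
v 2.141 -4.466 -0.381
v 2.552 -4.679 -0.083
v 2.629 -2.907 1.079
v 2.219 -2.694 0.781
v 2.67 -4.565 -0.265
v 2.747 -2.793 0.897
v 2.683 -4.431 -0.469
v 2.76 -2.66 0.692
v 2.589 -4.305 -0.657
v 2.666 -2.533 0.505
v 2.406 -4.21 -0.789
v 2.484 -2.438 0.373
v 2.171 -4.166 -0.841
v 2.249 -2.394 0.321
v 1.93 -4.181 -0.801
v 2.008 -2.409 0.36
v 1.731 -4.253 -0.679
v 1.808 -2.481 0.483
v 1.613 -4.367 -0.497
v 1.69 -2.595 0.665
v 1.6 -4.5 -0.292
v 1.677 -2.729 0.869
v 1.694 -4.627 -0.105
v 1.771 -2.855 1.057
v 1.876 -4.722 0.027
v 1.954 -2.95 1.189
v 2.111 -4.766 0.079
v 2.189 -2.994 1.241
v 2.352 -4.751 0.04
v 2.43 -2.979 1.201
v -3.287 -2.959 1.878
v -1.853 -2.818 2.597
v -3.228 -1.042 1.385
v -1.794 -0.902 2.105
v -2.746 -3.238 0.855
v -1.312 -3.098 1.575
v -2.687 -1.322 0.363
v -1.253 -1.181 1.082
f 1 38 17
f 38 12 41
f 17 41 6
f 38 41 17
f 1 17 13
f 17 6 18
f 13 18 2
f 17 18 13
f 1 13 22
f 13 2 23
f 22 23 8
f 13 23 22
f 1 22 34
f 22 8 37
f 34 37 11
f 22 37 34
f 1 34 38
f 34 11 42
f 38 42 12
f 34 42 38
f 2 18 29
f 18 6 32
f 29 32 10
f 18 32 29
f 6 41 19
f 41 12 40
f 19 40 5
f 41 40 19
f 12 42 39
f 42 11 35
f 39 35 3
f 42 35 39
f 11 37 36
f 37 8 24
f 36 24 7
f 37 24 36
f 8 23 28
f 23 2 25
f 28 25 9
f 23 25 28
f 4 30 16
f 30 10 31
f 16 31 5
f 30 31 16
f 4 16 14
f 16 5 15
f 14 15 3
f 16 15 14
f 4 14 21
f 14 3 20
f 21 20 7
f 14 20 21
f 4 21 26
f 21 7 27
f 26 27 9
f 21 27 26
f 4 26 30
f 26 9 33
f 30 33 10
f 26 33 30
f 5 31 19
f 31 10 32
f 19 32 6
f 31 32 19
f 3 15 39
f 15 5 40
f 39 40 12
f 15 40 39
f 7 20 36
f 20 3 35
f 36 35 11
f 20 35 36
f 9 27 28
f 27 7 24
f 28 24 8
f 27 24 28
f 10 33 29
f 33 9 25
f 29 25 2
f 33 25 29
f 44 43 46
f 44 46 45
f 46 43 47
f 46 47 45
f 47 43 48
f 47 48 45
f 48 43 49
f 48 49 45
f 49 43 50
f 49 50 45
f 50 43 51
f 50 51 45
f 51 43 52
f 51 52 45
f 52 43 53
f 52 53 45
f 53 43 54
f 53 54 45
f 54 43 55
f 54 55 45
f 55 43 56
f 55 56 45
f 56 43 44
f 56 44 45
f 58 57 61
f 58 61 59
f 59 61 62
f 59 62 60
f 61 57 63
f 61 63 62
f 62 63 64
f 62 64 60
f 63 57 65
f 63 65 64
f 64 65 66
f 64 66 60
f 65 57 67
f 65 67 66
f 66 67 68
f 66 68 60
f 67 57 69
f 67 69 68
f 68 69 70
f 68 70 60
f 69 57 71
f 69 71 70
f 70 71 72
f 70 72 60
f 71 57 73
f 71 73 72
f 72 73 74
f 72 74 60
f 73 57 75
f 73 75 74
f 74 75 76
f 74 76 60
f 75 57 77
f 75 77 76
f 76 77 78
f 76 78 60
f 77 57 79
f 77 79 78
f 78 79 80
f 78 80 60
f 79 57 81
f 79 81 80
f 80 81 82
f 80 82 60
f 81 57 83
f 81 83 82
f 82 83 84
f 82 84 60
f 83 57 85
f 83 85 84
f 84 85 86
f 84 86 60
f 85 57 58
f 85 58 86
f 86 58 59
f 86 59 60
f 88 90 87
f 91 88 87
f 87 90 89
f 89 91 87
f 88 94 90
f 92 88 91
f 92 94 88
f 90 94 89
f 93 91 89
f 89 94 93
f 93 92 91
f 94 92 93



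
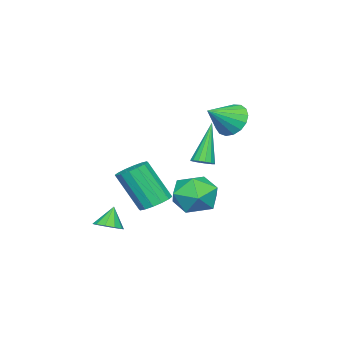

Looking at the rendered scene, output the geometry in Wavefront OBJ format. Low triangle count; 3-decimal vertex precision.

v 2.982 0.232 -1.779
v 3.728 0.208 -1.859
v 3.883 -0.817 -0.101
v 3.138 -0.792 -0.021
v 3.659 0.535 -1.662
v 3.814 -0.49 0.095
v 3.408 0.781 -1.496
v 3.563 -0.243 0.261
v 3.044 0.88 -1.406
v 3.199 -0.144 0.351
v 2.663 0.806 -1.416
v 2.818 -0.219 0.341
v 2.368 0.578 -1.523
v 2.523 -0.447 0.234
v 2.237 0.257 -1.699
v 2.392 -0.768 0.059
v 2.306 -0.07 -1.895
v 2.461 -1.095 -0.138
v 2.557 -0.317 -2.061
v 2.712 -1.341 -0.304
v 2.921 -0.416 -2.151
v 3.076 -1.44 -0.394
v 3.302 -0.341 -2.141
v 3.457 -1.366 -0.384
v 3.597 -0.113 -2.034
v 3.752 -1.138 -0.277
v 0.626 1.549 -2.672
v 1.322 0.665 -2.824
v -0.242 0.635 -1.336
v 0.454 -0.249 -1.488
v 0.853 0.718 -1.049
v 1.39 1.284 -1.875
v -0.31 0.016 -2.285
v 0.227 0.582 -3.111
v 0.743 -0.282 -2.586
v 1.463 0.152 -1.821
v -0.383 1.148 -2.339
v 0.337 1.582 -1.574
v 4.135 -1.276 -2.978
v 4.673 -1.48 -2.697
v 3.645 -1.304 -2.062
v 4.671 -1.084 -2.686
v 4.465 -0.762 -2.787
v 4.133 -0.636 -2.96
v 3.801 -0.755 -3.141
v 3.597 -1.073 -3.26
v 3.599 -1.468 -3.271
v 3.805 -1.79 -3.17
v 4.138 -1.916 -2.996
v 4.469 -1.797 -2.816
v -1.103 0.088 -0.904
v -0.636 0.151 -0.662
v -2.097 -0.028 1.044
v -0.733 0.405 -0.697
v -0.93 0.574 -0.787
v -1.173 0.613 -0.908
v -1.397 0.511 -1.029
v -1.543 0.295 -1.116
v -1.571 0.024 -1.146
v -1.474 -0.23 -1.112
v -1.277 -0.399 -1.022
v -1.034 -0.438 -0.9
v -0.81 -0.336 -0.78
v -0.664 -0.12 -0.693
v -1.05 1.465 1.766
v -0.555 1.468 1.027
v 0.13 0.975 2.554
v -0.5 1.859 1.188
v -0.572 2.159 1.481
v -0.752 2.3 1.84
v -1.001 2.25 2.182
v -1.262 2.02 2.429
v -1.473 1.663 2.524
v -1.588 1.26 2.445
v -1.579 0.904 2.211
v -1.449 0.677 1.875
v -1.228 0.63 1.514
v -0.966 0.774 1.211
v -0.723 1.077 1.035
f 2 1 5
f 2 5 3
f 3 5 6
f 3 6 4
f 5 1 7
f 5 7 6
f 6 7 8
f 6 8 4
f 7 1 9
f 7 9 8
f 8 9 10
f 8 10 4
f 9 1 11
f 9 11 10
f 10 11 12
f 10 12 4
f 11 1 13
f 11 13 12
f 12 13 14
f 12 14 4
f 13 1 15
f 13 15 14
f 14 15 16
f 14 16 4
f 15 1 17
f 15 17 16
f 16 17 18
f 16 18 4
f 17 1 19
f 17 19 18
f 18 19 20
f 18 20 4
f 19 1 21
f 19 21 20
f 20 21 22
f 20 22 4
f 21 1 23
f 21 23 22
f 22 23 24
f 22 24 4
f 23 1 25
f 23 25 24
f 24 25 26
f 24 26 4
f 25 1 2
f 25 2 26
f 26 2 3
f 26 3 4
f 27 38 32
f 27 32 28
f 27 28 34
f 27 34 37
f 27 37 38
f 28 32 36
f 32 38 31
f 38 37 29
f 37 34 33
f 34 28 35
f 30 36 31
f 30 31 29
f 30 29 33
f 30 33 35
f 30 35 36
f 31 36 32
f 29 31 38
f 33 29 37
f 35 33 34
f 36 35 28
f 40 39 42
f 40 42 41
f 42 39 43
f 42 43 41
f 43 39 44
f 43 44 41
f 44 39 45
f 44 45 41
f 45 39 46
f 45 46 41
f 46 39 47
f 46 47 41
f 47 39 48
f 47 48 41
f 48 39 49
f 48 49 41
f 49 39 50
f 49 50 41
f 50 39 40
f 50 40 41
f 52 51 54
f 52 54 53
f 54 51 55
f 54 55 53
f 55 51 56
f 55 56 53
f 56 51 57
f 56 57 53
f 57 51 58
f 57 58 53
f 58 51 59
f 58 59 53
f 59 51 60
f 59 60 53
f 60 51 61
f 60 61 53
f 61 51 62
f 61 62 53
f 62 51 63
f 62 63 53
f 63 51 64
f 63 64 53
f 64 51 52
f 64 52 53
f 66 65 68
f 66 68 67
f 68 65 69
f 68 69 67
f 69 65 70
f 69 70 67
f 70 65 71
f 70 71 67
f 71 65 72
f 71 72 67
f 72 65 73
f 72 73 67
f 73 65 74
f 73 74 67
f 74 65 75
f 74 75 67
f 75 65 76
f 75 76 67
f 76 65 77
f 76 77 67
f 77 65 78
f 77 78 67
f 78 65 79
f 78 79 67
f 79 65 66
f 79 66 67



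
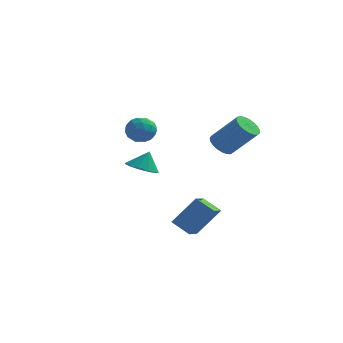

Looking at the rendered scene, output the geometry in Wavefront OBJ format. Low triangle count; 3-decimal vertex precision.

v -1.159 1.848 -2.315
v -0.596 1.161 -2.262
v -0.861 2.172 -1.285
v -0.336 1.543 -2.458
v -0.337 2.021 -2.608
v -0.599 2.445 -2.665
v -1.039 2.679 -2.611
v -1.518 2.649 -2.463
v -1.882 2.365 -2.268
v -2.017 1.917 -2.088
v -1.88 1.447 -1.98
v -1.514 1.104 -1.978
v -1.035 0.998 -2.084
v 2.742 -2.761 -4.508
v 1.812 -2.553 -3.92
v 2.735 -1.566 -4.94
v 1.805 -1.359 -4.352
v 3.755 -2.241 -3.088
v 2.825 -2.034 -2.5
v 3.748 -1.047 -3.52
v 2.818 -0.839 -2.932
v 0.669 -3.139 2.62
v 1.341 -3.282 2.256
v 0.159 -4.158 2.084
v 0.831 -4.301 1.72
v 0.782 -4.386 2.491
v 1.097 -3.756 2.823
v 0.403 -3.684 1.517
v 0.718 -3.054 1.849
v 1.177 -3.62 1.574
v 1.411 -4.053 2.176
v 0.089 -3.387 2.164
v 0.323 -3.82 2.766
v 1.049 -3.121 2.485
v 0.451 -4.319 1.855
v 0.422 -4.368 2.309
v 0.817 -4.453 2.094
v 0.906 -3.399 2.818
v 1.301 -3.484 2.604
v 0.973 -4.132 2.743
v 0.199 -3.956 1.736
v 0.594 -4.041 1.522
v 0.683 -2.987 2.246
v 1.078 -3.072 2.031
v 0.527 -3.308 1.597
v 1.348 -3.404 1.87
v 1.049 -4.003 1.555
v 0.797 -3.64 1.436
v 0.982 -3.27 1.631
v 1.485 -3.659 2.224
v 1.186 -4.258 1.909
v 1.157 -4.307 2.362
v 1.342 -3.937 2.557
v 1.389 -3.857 1.823
v 0.314 -3.182 2.431
v 0.015 -3.781 2.116
v 0.158 -3.503 1.783
v 0.343 -3.133 1.978
v 0.451 -3.437 2.785
v 0.152 -4.036 2.47
v 0.518 -4.17 2.709
v 0.703 -3.8 2.904
v 0.111 -3.583 2.517
v 3.147 0.976 -0.027
v 3.656 0.786 -0.514
v 4.983 0.715 0.9
v 4.473 0.904 1.387
v 3.676 1.089 -0.517
v 5.002 1.018 0.897
v 3.604 1.373 -0.435
v 4.93 1.301 0.979
v 3.453 1.587 -0.283
v 4.779 1.516 1.131
v 3.249 1.696 -0.086
v 4.575 1.625 1.328
v 3.027 1.681 0.121
v 4.354 1.609 1.535
v 2.827 1.543 0.302
v 4.153 1.471 1.716
v 2.681 1.308 0.427
v 4.007 1.236 1.841
v 2.616 1.015 0.473
v 3.942 0.943 1.887
v 2.643 0.715 0.432
v 3.969 0.643 1.846
v 2.757 0.461 0.312
v 4.083 0.389 1.727
v 2.938 0.295 0.134
v 4.265 0.223 1.548
v 3.156 0.247 -0.072
v 4.482 0.176 1.342
v 3.372 0.326 -0.271
v 4.698 0.254 1.143
v 3.549 0.516 -0.427
v 4.875 0.445 0.987
f 2 1 4
f 2 4 3
f 4 1 5
f 4 5 3
f 5 1 6
f 5 6 3
f 6 1 7
f 6 7 3
f 7 1 8
f 7 8 3
f 8 1 9
f 8 9 3
f 9 1 10
f 9 10 3
f 10 1 11
f 10 11 3
f 11 1 12
f 11 12 3
f 12 1 13
f 12 13 3
f 13 1 2
f 13 2 3
f 15 17 14
f 18 15 14
f 14 17 16
f 16 18 14
f 15 21 17
f 19 15 18
f 19 21 15
f 17 21 16
f 20 18 16
f 16 21 20
f 20 19 18
f 21 19 20
f 22 59 38
f 59 33 62
f 38 62 27
f 59 62 38
f 22 38 34
f 38 27 39
f 34 39 23
f 38 39 34
f 22 34 43
f 34 23 44
f 43 44 29
f 34 44 43
f 22 43 55
f 43 29 58
f 55 58 32
f 43 58 55
f 22 55 59
f 55 32 63
f 59 63 33
f 55 63 59
f 23 39 50
f 39 27 53
f 50 53 31
f 39 53 50
f 27 62 40
f 62 33 61
f 40 61 26
f 62 61 40
f 33 63 60
f 63 32 56
f 60 56 24
f 63 56 60
f 32 58 57
f 58 29 45
f 57 45 28
f 58 45 57
f 29 44 49
f 44 23 46
f 49 46 30
f 44 46 49
f 25 51 37
f 51 31 52
f 37 52 26
f 51 52 37
f 25 37 35
f 37 26 36
f 35 36 24
f 37 36 35
f 25 35 42
f 35 24 41
f 42 41 28
f 35 41 42
f 25 42 47
f 42 28 48
f 47 48 30
f 42 48 47
f 25 47 51
f 47 30 54
f 51 54 31
f 47 54 51
f 26 52 40
f 52 31 53
f 40 53 27
f 52 53 40
f 24 36 60
f 36 26 61
f 60 61 33
f 36 61 60
f 28 41 57
f 41 24 56
f 57 56 32
f 41 56 57
f 30 48 49
f 48 28 45
f 49 45 29
f 48 45 49
f 31 54 50
f 54 30 46
f 50 46 23
f 54 46 50
f 65 64 68
f 65 68 66
f 66 68 69
f 66 69 67
f 68 64 70
f 68 70 69
f 69 70 71
f 69 71 67
f 70 64 72
f 70 72 71
f 71 72 73
f 71 73 67
f 72 64 74
f 72 74 73
f 73 74 75
f 73 75 67
f 74 64 76
f 74 76 75
f 75 76 77
f 75 77 67
f 76 64 78
f 76 78 77
f 77 78 79
f 77 79 67
f 78 64 80
f 78 80 79
f 79 80 81
f 79 81 67
f 80 64 82
f 80 82 81
f 81 82 83
f 81 83 67
f 82 64 84
f 82 84 83
f 83 84 85
f 83 85 67
f 84 64 86
f 84 86 85
f 85 86 87
f 85 87 67
f 86 64 88
f 86 88 87
f 87 88 89
f 87 89 67
f 88 64 90
f 88 90 89
f 89 90 91
f 89 91 67
f 90 64 92
f 90 92 91
f 91 92 93
f 91 93 67
f 92 64 94
f 92 94 93
f 93 94 95
f 93 95 67
f 94 64 65
f 94 65 95
f 95 65 66
f 95 66 67



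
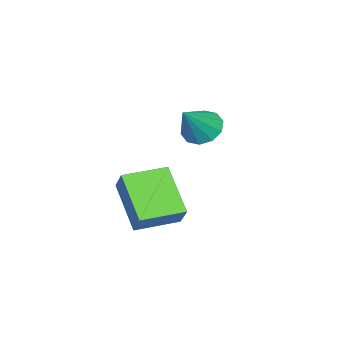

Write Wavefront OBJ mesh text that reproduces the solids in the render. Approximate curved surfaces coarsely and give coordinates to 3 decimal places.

v -3.359 0.265 -0.332
v -2.811 0.025 -0.878
v -2.241 0.215 0.812
v -2.805 0.526 -0.862
v -3.011 0.926 -0.644
v -3.349 1.074 -0.306
v -3.692 0.913 0.022
v -3.907 0.504 0.214
v -3.913 0.004 0.198
v -3.707 -0.397 -0.02
v -3.369 -0.545 -0.358
v -3.026 -0.383 -0.685
v -0.975 0.234 -1.735
v -0.502 0.808 -0.884
v -0.141 1.539 -3.078
v 0.332 2.112 -2.227
v 0.348 -0.712 -1.833
v 0.821 -0.139 -0.982
v 1.182 0.592 -3.176
v 1.655 1.166 -2.325
f 2 1 4
f 2 4 3
f 4 1 5
f 4 5 3
f 5 1 6
f 5 6 3
f 6 1 7
f 6 7 3
f 7 1 8
f 7 8 3
f 8 1 9
f 8 9 3
f 9 1 10
f 9 10 3
f 10 1 11
f 10 11 3
f 11 1 12
f 11 12 3
f 12 1 2
f 12 2 3
f 14 16 13
f 17 14 13
f 13 16 15
f 15 17 13
f 14 20 16
f 18 14 17
f 18 20 14
f 16 20 15
f 19 17 15
f 15 20 19
f 19 18 17
f 20 18 19



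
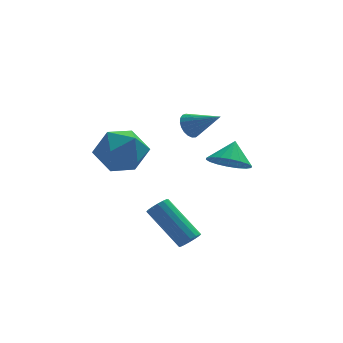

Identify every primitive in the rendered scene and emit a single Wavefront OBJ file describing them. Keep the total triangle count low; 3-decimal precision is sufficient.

v -2.194 2.526 -0.547
v -1.137 2.402 -1.185
v -2.263 0.538 -0.275
v -1.206 0.414 -0.913
v -1.197 0.954 0.204
v -1.154 2.183 0.036
v -2.246 0.757 -1.496
v -2.203 1.986 -1.664
v -1.169 1.309 -1.771
v -0.521 1.43 -0.721
v -2.879 1.51 -0.739
v -2.231 1.631 0.311
v 0.393 -2.57 -3.906
v 0.759 -2.671 -3.536
v -0.326 -1.43 -2.124
v -0.693 -1.33 -2.494
v 0.848 -2.446 -3.665
v -0.237 -1.205 -2.253
v 0.815 -2.254 -3.859
v -0.27 -1.014 -2.447
v 0.669 -2.147 -4.065
v -0.416 -0.907 -2.653
v 0.449 -2.153 -4.229
v -0.636 -0.913 -2.817
v 0.214 -2.271 -4.306
v -0.871 -1.031 -2.894
v 0.026 -2.47 -4.276
v -1.059 -1.229 -2.864
v -0.063 -2.695 -4.147
v -1.148 -1.454 -2.735
v -0.03 -2.886 -3.953
v -1.115 -1.646 -2.541
v 0.116 -2.993 -3.747
v -0.969 -1.753 -2.335
v 0.336 -2.987 -3.583
v -0.749 -1.747 -2.171
v 0.571 -2.869 -3.506
v -0.514 -1.629 -2.094
v 0.693 -0.83 1.585
v 1.137 -0.479 1.332
v 1.747 -1.61 2.355
v 1.079 -0.347 1.546
v 0.954 -0.298 1.766
v 0.784 -0.341 1.955
v 0.599 -0.469 2.08
v 0.429 -0.659 2.12
v 0.305 -0.879 2.067
v 0.249 -1.091 1.93
v 0.269 -1.257 1.735
v 0.362 -1.35 1.513
v 0.513 -1.353 1.304
v 0.694 -1.265 1.143
v 0.876 -1.103 1.059
v 1.026 -0.893 1.066
v 1.118 -0.672 1.163
v 2.474 0.189 -1.158
v 3.329 -0.244 -1.212
v 2.866 0.851 -0.262
v 3.374 0.089 -1.476
v 3.241 0.441 -1.678
v 2.956 0.743 -1.777
v 2.575 0.936 -1.753
v 2.175 0.981 -1.611
v 1.834 0.869 -1.38
v 1.619 0.623 -1.104
v 1.574 0.29 -0.839
v 1.708 -0.062 -0.638
v 1.993 -0.364 -0.539
v 2.373 -0.557 -0.563
v 2.774 -0.602 -0.705
v 3.115 -0.49 -0.936
f 1 12 6
f 1 6 2
f 1 2 8
f 1 8 11
f 1 11 12
f 2 6 10
f 6 12 5
f 12 11 3
f 11 8 7
f 8 2 9
f 4 10 5
f 4 5 3
f 4 3 7
f 4 7 9
f 4 9 10
f 5 10 6
f 3 5 12
f 7 3 11
f 9 7 8
f 10 9 2
f 14 13 17
f 14 17 15
f 15 17 18
f 15 18 16
f 17 13 19
f 17 19 18
f 18 19 20
f 18 20 16
f 19 13 21
f 19 21 20
f 20 21 22
f 20 22 16
f 21 13 23
f 21 23 22
f 22 23 24
f 22 24 16
f 23 13 25
f 23 25 24
f 24 25 26
f 24 26 16
f 25 13 27
f 25 27 26
f 26 27 28
f 26 28 16
f 27 13 29
f 27 29 28
f 28 29 30
f 28 30 16
f 29 13 31
f 29 31 30
f 30 31 32
f 30 32 16
f 31 13 33
f 31 33 32
f 32 33 34
f 32 34 16
f 33 13 35
f 33 35 34
f 34 35 36
f 34 36 16
f 35 13 37
f 35 37 36
f 36 37 38
f 36 38 16
f 37 13 14
f 37 14 38
f 38 14 15
f 38 15 16
f 40 39 42
f 40 42 41
f 42 39 43
f 42 43 41
f 43 39 44
f 43 44 41
f 44 39 45
f 44 45 41
f 45 39 46
f 45 46 41
f 46 39 47
f 46 47 41
f 47 39 48
f 47 48 41
f 48 39 49
f 48 49 41
f 49 39 50
f 49 50 41
f 50 39 51
f 50 51 41
f 51 39 52
f 51 52 41
f 52 39 53
f 52 53 41
f 53 39 54
f 53 54 41
f 54 39 55
f 54 55 41
f 55 39 40
f 55 40 41
f 57 56 59
f 57 59 58
f 59 56 60
f 59 60 58
f 60 56 61
f 60 61 58
f 61 56 62
f 61 62 58
f 62 56 63
f 62 63 58
f 63 56 64
f 63 64 58
f 64 56 65
f 64 65 58
f 65 56 66
f 65 66 58
f 66 56 67
f 66 67 58
f 67 56 68
f 67 68 58
f 68 56 69
f 68 69 58
f 69 56 70
f 69 70 58
f 70 56 71
f 70 71 58
f 71 56 57
f 71 57 58



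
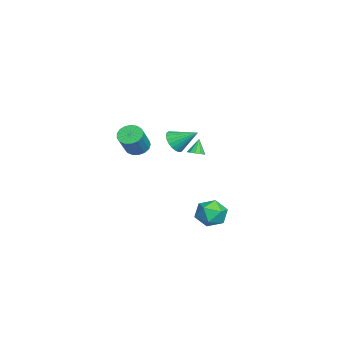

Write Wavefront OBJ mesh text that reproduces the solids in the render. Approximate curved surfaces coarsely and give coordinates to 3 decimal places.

v -3.75 0.342 -0.336
v -3.373 0.005 -0.119
v -4.17 0.498 0.636
v -3.247 0.321 -0.115
v -3.313 0.644 -0.196
v -3.546 0.852 -0.33
v -3.857 0.865 -0.467
v -4.127 0.678 -0.553
v -4.254 0.362 -0.557
v -4.187 0.039 -0.476
v -3.954 -0.169 -0.341
v -3.643 -0.182 -0.205
v -0.47 1.826 -4.018
v 0.509 2.149 -3.872
v -0.289 0.711 -2.768
v 0.69 1.034 -2.622
v -0.106 1.66 -2.382
v -0.217 2.349 -3.154
v 0.437 0.511 -3.486
v 0.326 1.2 -4.258
v 1.07 1.335 -3.543
v 0.734 2.046 -2.86
v -0.514 0.814 -3.78
v -0.85 1.525 -3.097
v 3.419 -2.391 3.348
v 3.997 -2.257 2.922
v 4.998 -2.555 4.186
v 4.421 -2.689 4.612
v 3.919 -1.944 3.058
v 4.92 -2.243 4.322
v 3.726 -1.734 3.26
v 4.728 -2.033 4.524
v 3.463 -1.674 3.482
v 4.465 -1.973 4.746
v 3.19 -1.779 3.674
v 4.192 -2.078 4.938
v 2.97 -2.023 3.791
v 3.971 -2.322 5.055
v 2.852 -2.352 3.806
v 3.854 -2.651 5.07
v 2.865 -2.689 3.717
v 3.866 -2.988 4.981
v 3.004 -2.959 3.543
v 4.005 -3.257 4.807
v 3.238 -3.097 3.324
v 4.24 -3.396 4.588
v 3.514 -3.074 3.111
v 4.516 -3.373 4.375
v 3.768 -2.895 2.952
v 4.77 -3.194 4.216
v 3.943 -2.6 2.884
v 4.944 -2.898 4.148
v -0.507 -0.665 1.986
v -0.019 -0.388 1.402
v -0.213 0.645 2.854
v -0.317 -0.261 1.31
v -0.648 -0.203 1.336
v -0.955 -0.225 1.473
v -1.184 -0.324 1.7
v -1.296 -0.481 1.975
v -1.272 -0.671 2.253
v -1.116 -0.859 2.484
v -0.854 -1.014 2.629
v -0.533 -1.109 2.663
v -0.207 -1.127 2.58
v 0.067 -1.065 2.394
v 0.241 -0.934 2.137
v 0.287 -0.757 1.854
v 0.194 -0.564 1.594
f 2 1 4
f 2 4 3
f 4 1 5
f 4 5 3
f 5 1 6
f 5 6 3
f 6 1 7
f 6 7 3
f 7 1 8
f 7 8 3
f 8 1 9
f 8 9 3
f 9 1 10
f 9 10 3
f 10 1 11
f 10 11 3
f 11 1 12
f 11 12 3
f 12 1 2
f 12 2 3
f 13 24 18
f 13 18 14
f 13 14 20
f 13 20 23
f 13 23 24
f 14 18 22
f 18 24 17
f 24 23 15
f 23 20 19
f 20 14 21
f 16 22 17
f 16 17 15
f 16 15 19
f 16 19 21
f 16 21 22
f 17 22 18
f 15 17 24
f 19 15 23
f 21 19 20
f 22 21 14
f 26 25 29
f 26 29 27
f 27 29 30
f 27 30 28
f 29 25 31
f 29 31 30
f 30 31 32
f 30 32 28
f 31 25 33
f 31 33 32
f 32 33 34
f 32 34 28
f 33 25 35
f 33 35 34
f 34 35 36
f 34 36 28
f 35 25 37
f 35 37 36
f 36 37 38
f 36 38 28
f 37 25 39
f 37 39 38
f 38 39 40
f 38 40 28
f 39 25 41
f 39 41 40
f 40 41 42
f 40 42 28
f 41 25 43
f 41 43 42
f 42 43 44
f 42 44 28
f 43 25 45
f 43 45 44
f 44 45 46
f 44 46 28
f 45 25 47
f 45 47 46
f 46 47 48
f 46 48 28
f 47 25 49
f 47 49 48
f 48 49 50
f 48 50 28
f 49 25 51
f 49 51 50
f 50 51 52
f 50 52 28
f 51 25 26
f 51 26 52
f 52 26 27
f 52 27 28
f 54 53 56
f 54 56 55
f 56 53 57
f 56 57 55
f 57 53 58
f 57 58 55
f 58 53 59
f 58 59 55
f 59 53 60
f 59 60 55
f 60 53 61
f 60 61 55
f 61 53 62
f 61 62 55
f 62 53 63
f 62 63 55
f 63 53 64
f 63 64 55
f 64 53 65
f 64 65 55
f 65 53 66
f 65 66 55
f 66 53 67
f 66 67 55
f 67 53 68
f 67 68 55
f 68 53 69
f 68 69 55
f 69 53 54
f 69 54 55



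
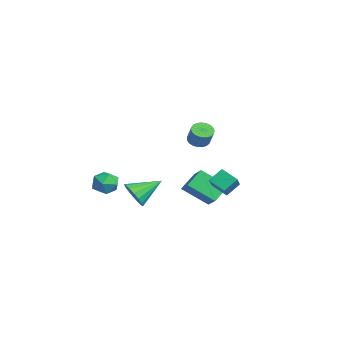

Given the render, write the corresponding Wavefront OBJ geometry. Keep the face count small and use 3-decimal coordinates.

v -1.521 3.232 -3.183
v -2.272 2.499 -2.56
v -1.726 4.087 -2.426
v -2.477 3.354 -1.803
v -0.223 2.706 -2.237
v -0.974 1.973 -1.614
v -0.428 3.561 -1.48
v -1.179 2.828 -0.857
v -4.246 1.127 -3.489
v -4.825 2.115 -2.568
v -3.556 2.652 -4.69
v -4.135 3.64 -3.768
v -2.825 1.16 -2.632
v -3.404 2.148 -1.71
v -2.135 2.685 -3.832
v -2.714 3.673 -2.911
v -4.077 -3.414 -2.414
v -3.257 -3.086 -2.782
v -3.283 -4.414 -1.538
v -2.463 -4.086 -1.906
v -2.983 -3.531 -1.325
v -3.473 -2.913 -1.866
v -3.067 -4.587 -2.454
v -3.557 -3.969 -2.995
v -2.633 -3.811 -2.807
v -2.581 -3.158 -2.109
v -3.959 -4.342 -2.211
v -3.907 -3.689 -1.513
v -3.124 -2.07 -3.287
v -2.198 -1.793 -3.611
v -3.316 -0.31 -2.333
v -2.497 -1.635 -3.963
v -2.94 -1.576 -4.16
v -3.425 -1.631 -4.157
v -3.841 -1.786 -3.954
v -4.093 -2.006 -3.599
v -4.124 -2.24 -3.172
v -3.925 -2.436 -2.771
v -3.543 -2.548 -2.488
v -3.065 -2.55 -2.388
v -2.601 -2.442 -2.494
v -2.256 -2.249 -2.782
v -2.111 -2.015 -3.185
v 3.633 0.129 3.447
v 4.092 0.457 3.105
v 4.767 0.519 4.072
v 4.307 0.191 4.413
v 3.936 0.662 3.201
v 4.611 0.723 4.168
v 3.727 0.774 3.34
v 4.402 0.835 4.306
v 3.502 0.774 3.497
v 4.177 0.836 4.463
v 3.3 0.664 3.645
v 3.974 0.725 4.612
v 3.155 0.46 3.759
v 3.829 0.522 4.726
v 3.093 0.2 3.819
v 3.767 0.261 4.786
v 3.124 -0.073 3.815
v 3.798 -0.011 4.781
v 3.243 -0.31 3.747
v 3.917 -0.249 4.713
v 3.429 -0.472 3.627
v 4.104 -0.411 4.593
v 3.651 -0.53 3.476
v 4.325 -0.468 4.442
v 3.87 -0.473 3.32
v 4.544 -0.412 4.286
v 4.047 -0.313 3.186
v 4.722 -0.252 4.152
v 4.153 -0.076 3.097
v 4.828 -0.015 4.063
v 4.169 0.197 3.068
v 4.844 0.258 4.035
f 2 4 1
f 5 2 1
f 1 4 3
f 3 5 1
f 2 8 4
f 6 2 5
f 6 8 2
f 4 8 3
f 7 5 3
f 3 8 7
f 7 6 5
f 8 6 7
f 10 12 9
f 13 10 9
f 9 12 11
f 11 13 9
f 10 16 12
f 14 10 13
f 14 16 10
f 12 16 11
f 15 13 11
f 11 16 15
f 15 14 13
f 16 14 15
f 17 28 22
f 17 22 18
f 17 18 24
f 17 24 27
f 17 27 28
f 18 22 26
f 22 28 21
f 28 27 19
f 27 24 23
f 24 18 25
f 20 26 21
f 20 21 19
f 20 19 23
f 20 23 25
f 20 25 26
f 21 26 22
f 19 21 28
f 23 19 27
f 25 23 24
f 26 25 18
f 30 29 32
f 30 32 31
f 32 29 33
f 32 33 31
f 33 29 34
f 33 34 31
f 34 29 35
f 34 35 31
f 35 29 36
f 35 36 31
f 36 29 37
f 36 37 31
f 37 29 38
f 37 38 31
f 38 29 39
f 38 39 31
f 39 29 40
f 39 40 31
f 40 29 41
f 40 41 31
f 41 29 42
f 41 42 31
f 42 29 43
f 42 43 31
f 43 29 30
f 43 30 31
f 45 44 48
f 45 48 46
f 46 48 49
f 46 49 47
f 48 44 50
f 48 50 49
f 49 50 51
f 49 51 47
f 50 44 52
f 50 52 51
f 51 52 53
f 51 53 47
f 52 44 54
f 52 54 53
f 53 54 55
f 53 55 47
f 54 44 56
f 54 56 55
f 55 56 57
f 55 57 47
f 56 44 58
f 56 58 57
f 57 58 59
f 57 59 47
f 58 44 60
f 58 60 59
f 59 60 61
f 59 61 47
f 60 44 62
f 60 62 61
f 61 62 63
f 61 63 47
f 62 44 64
f 62 64 63
f 63 64 65
f 63 65 47
f 64 44 66
f 64 66 65
f 65 66 67
f 65 67 47
f 66 44 68
f 66 68 67
f 67 68 69
f 67 69 47
f 68 44 70
f 68 70 69
f 69 70 71
f 69 71 47
f 70 44 72
f 70 72 71
f 71 72 73
f 71 73 47
f 72 44 74
f 72 74 73
f 73 74 75
f 73 75 47
f 74 44 45
f 74 45 75
f 75 45 46
f 75 46 47



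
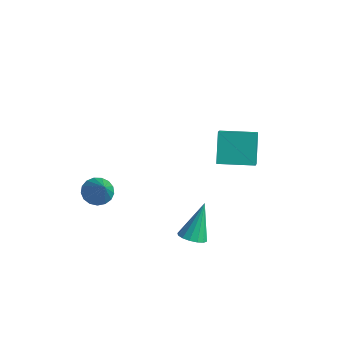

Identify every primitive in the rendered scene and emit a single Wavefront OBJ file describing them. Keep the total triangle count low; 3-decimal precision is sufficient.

v -2.279 -1.103 -3.049
v -1.78 -0.506 -3.233
v -1.141 -1.637 -1.691
v -2.017 -0.352 -2.974
v -2.313 -0.369 -2.732
v -2.602 -0.556 -2.563
v -2.817 -0.867 -2.505
v -2.908 -1.233 -2.572
v -2.856 -1.569 -2.748
v -2.672 -1.798 -2.992
v -2.397 -1.869 -3.25
v -2.096 -1.763 -3.462
v -1.837 -1.507 -3.579
v -1.679 -1.158 -3.574
v -1.658 -0.797 -3.449
v 2.789 1.817 0.535
v 2.107 2.563 1.951
v 4.095 2.996 0.542
v 3.413 3.743 1.958
v 3.507 1.017 1.302
v 2.825 1.764 2.718
v 4.813 2.197 1.309
v 4.131 2.943 2.725
v 3.785 -0.713 -2.742
v 4.38 -0.364 -2.864
v 3.595 0.233 -0.978
v 4.119 -0.156 -3.004
v 3.768 -0.097 -3.074
v 3.422 -0.203 -3.054
v 3.173 -0.445 -2.951
v 3.089 -0.759 -2.792
v 3.191 -1.061 -2.619
v 3.452 -1.27 -2.479
v 3.803 -1.329 -2.41
v 4.149 -1.223 -2.429
v 4.397 -0.98 -2.532
v 4.482 -0.666 -2.692
f 2 1 4
f 2 4 3
f 4 1 5
f 4 5 3
f 5 1 6
f 5 6 3
f 6 1 7
f 6 7 3
f 7 1 8
f 7 8 3
f 8 1 9
f 8 9 3
f 9 1 10
f 9 10 3
f 10 1 11
f 10 11 3
f 11 1 12
f 11 12 3
f 12 1 13
f 12 13 3
f 13 1 14
f 13 14 3
f 14 1 15
f 14 15 3
f 15 1 2
f 15 2 3
f 17 19 16
f 20 17 16
f 16 19 18
f 18 20 16
f 17 23 19
f 21 17 20
f 21 23 17
f 19 23 18
f 22 20 18
f 18 23 22
f 22 21 20
f 23 21 22
f 25 24 27
f 25 27 26
f 27 24 28
f 27 28 26
f 28 24 29
f 28 29 26
f 29 24 30
f 29 30 26
f 30 24 31
f 30 31 26
f 31 24 32
f 31 32 26
f 32 24 33
f 32 33 26
f 33 24 34
f 33 34 26
f 34 24 35
f 34 35 26
f 35 24 36
f 35 36 26
f 36 24 37
f 36 37 26
f 37 24 25
f 37 25 26



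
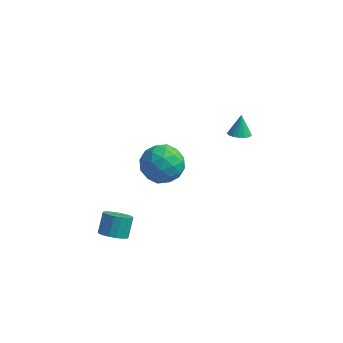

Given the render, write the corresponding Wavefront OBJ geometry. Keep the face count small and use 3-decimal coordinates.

v 1.706 -1.445 3.9
v 2.4 -2.299 3.399
v 0.14 -2.601 3.701
v 0.834 -3.455 3.2
v 0.955 -3.189 4.373
v 1.923 -2.474 4.496
v 0.617 -2.426 2.604
v 1.585 -1.711 2.727
v 1.727 -2.905 2.598
v 1.936 -3.376 3.692
v 0.604 -1.524 3.408
v 0.813 -1.995 4.502
v 2.19 -1.77 3.667
v 0.35 -3.13 3.433
v 0.421 -2.973 4.123
v 0.829 -3.475 3.828
v 1.91 -1.873 4.312
v 2.318 -2.375 4.018
v 1.469 -2.898 4.59
v 0.222 -2.525 3.082
v 0.63 -3.027 2.788
v 1.711 -1.425 3.272
v 2.119 -1.927 2.977
v 1.071 -2.002 2.51
v 2.203 -2.629 2.902
v 1.283 -3.308 2.785
v 1.155 -2.703 2.434
v 1.724 -2.283 2.506
v 2.326 -2.906 3.545
v 1.406 -3.585 3.428
v 1.477 -3.429 4.117
v 2.045 -3.009 4.19
v 1.93 -3.262 3.074
v 1.134 -1.315 3.672
v 0.214 -1.994 3.555
v 0.495 -1.891 2.91
v 1.063 -1.471 2.983
v 1.257 -1.592 4.315
v 0.337 -2.271 4.198
v 0.816 -2.617 4.594
v 1.385 -2.197 4.666
v 0.61 -1.638 4.026
v 3.763 3.075 1.18
v 4.322 3.381 1.055
v 3.697 3.645 2.28
v 4.106 3.573 0.942
v 3.81 3.652 0.884
v 3.504 3.598 0.894
v 3.257 3.424 0.969
v 3.126 3.171 1.093
v 3.141 2.895 1.237
v 3.298 2.661 1.367
v 3.562 2.521 1.455
v 3.871 2.509 1.48
v 4.156 2.626 1.437
v 4.351 2.846 1.334
v 4.411 3.118 1.196
v -0.763 -4.322 -1.37
v -0.118 -4.661 -1.064
v -0.113 -3.837 -0.164
v -0.757 -3.498 -0.47
v 0.02 -4.401 -1.302
v 0.026 -3.578 -0.402
v -0.021 -4.124 -1.555
v -0.015 -3.3 -0.655
v -0.232 -3.892 -1.767
v -0.226 -3.068 -0.867
v -0.564 -3.758 -1.887
v -0.559 -2.935 -0.987
v -0.942 -3.754 -1.889
v -0.937 -2.93 -0.989
v -1.279 -3.879 -1.772
v -1.274 -3.056 -0.872
v -1.498 -4.106 -1.563
v -1.492 -3.283 -0.663
v -1.548 -4.383 -1.31
v -1.543 -3.559 -0.41
v -1.418 -4.645 -1.07
v -1.413 -3.821 -0.17
v -1.138 -4.833 -0.9
v -1.133 -4.01 0
v -0.772 -4.905 -0.837
v -0.767 -4.081 0.063
v -0.404 -4.842 -0.896
v -0.399 -4.019 0.004
f 1 38 17
f 38 12 41
f 17 41 6
f 38 41 17
f 1 17 13
f 17 6 18
f 13 18 2
f 17 18 13
f 1 13 22
f 13 2 23
f 22 23 8
f 13 23 22
f 1 22 34
f 22 8 37
f 34 37 11
f 22 37 34
f 1 34 38
f 34 11 42
f 38 42 12
f 34 42 38
f 2 18 29
f 18 6 32
f 29 32 10
f 18 32 29
f 6 41 19
f 41 12 40
f 19 40 5
f 41 40 19
f 12 42 39
f 42 11 35
f 39 35 3
f 42 35 39
f 11 37 36
f 37 8 24
f 36 24 7
f 37 24 36
f 8 23 28
f 23 2 25
f 28 25 9
f 23 25 28
f 4 30 16
f 30 10 31
f 16 31 5
f 30 31 16
f 4 16 14
f 16 5 15
f 14 15 3
f 16 15 14
f 4 14 21
f 14 3 20
f 21 20 7
f 14 20 21
f 4 21 26
f 21 7 27
f 26 27 9
f 21 27 26
f 4 26 30
f 26 9 33
f 30 33 10
f 26 33 30
f 5 31 19
f 31 10 32
f 19 32 6
f 31 32 19
f 3 15 39
f 15 5 40
f 39 40 12
f 15 40 39
f 7 20 36
f 20 3 35
f 36 35 11
f 20 35 36
f 9 27 28
f 27 7 24
f 28 24 8
f 27 24 28
f 10 33 29
f 33 9 25
f 29 25 2
f 33 25 29
f 44 43 46
f 44 46 45
f 46 43 47
f 46 47 45
f 47 43 48
f 47 48 45
f 48 43 49
f 48 49 45
f 49 43 50
f 49 50 45
f 50 43 51
f 50 51 45
f 51 43 52
f 51 52 45
f 52 43 53
f 52 53 45
f 53 43 54
f 53 54 45
f 54 43 55
f 54 55 45
f 55 43 56
f 55 56 45
f 56 43 57
f 56 57 45
f 57 43 44
f 57 44 45
f 59 58 62
f 59 62 60
f 60 62 63
f 60 63 61
f 62 58 64
f 62 64 63
f 63 64 65
f 63 65 61
f 64 58 66
f 64 66 65
f 65 66 67
f 65 67 61
f 66 58 68
f 66 68 67
f 67 68 69
f 67 69 61
f 68 58 70
f 68 70 69
f 69 70 71
f 69 71 61
f 70 58 72
f 70 72 71
f 71 72 73
f 71 73 61
f 72 58 74
f 72 74 73
f 73 74 75
f 73 75 61
f 74 58 76
f 74 76 75
f 75 76 77
f 75 77 61
f 76 58 78
f 76 78 77
f 77 78 79
f 77 79 61
f 78 58 80
f 78 80 79
f 79 80 81
f 79 81 61
f 80 58 82
f 80 82 81
f 81 82 83
f 81 83 61
f 82 58 84
f 82 84 83
f 83 84 85
f 83 85 61
f 84 58 59
f 84 59 85
f 85 59 60
f 85 60 61



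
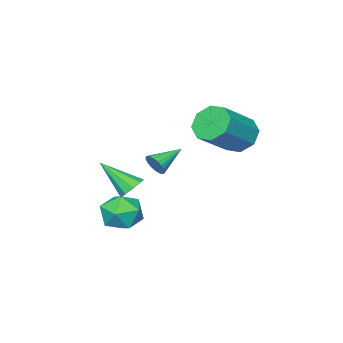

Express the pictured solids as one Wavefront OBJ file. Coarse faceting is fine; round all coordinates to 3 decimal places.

v -3.465 2.555 1.05
v -2.947 3.064 0.334
v -1.157 3.015 1.594
v -1.675 2.505 2.31
v -3.295 3.539 0.846
v -1.505 3.49 2.107
v -3.742 3.438 1.478
v -1.952 3.389 2.738
v -4.027 2.819 1.859
v -2.237 2.77 3.119
v -3.983 2.045 1.766
v -2.193 1.996 3.026
v -3.635 1.57 1.253
v -1.845 1.521 2.514
v -3.188 1.671 0.622
v -1.398 1.622 1.882
v -2.903 2.29 0.241
v -1.113 2.241 1.501
v 0.146 -0.049 -2.516
v 0.888 0.744 -2.644
v 1.152 -1.144 -3.476
v 1.894 -0.351 -3.604
v 1.743 -0.805 -2.621
v 1.121 -0.129 -2.027
v 0.919 -0.271 -4.093
v 0.297 0.405 -3.499
v 1.365 0.607 -3.618
v 1.875 0.277 -2.708
v 0.165 -0.677 -3.412
v 0.675 -1.007 -2.502
v 1.01 1.825 0.456
v 1.263 1.996 0.973
v -0.35 2.055 1.044
v 1.246 2.212 0.849
v 1.188 2.361 0.658
v 1.1 2.417 0.431
v 0.996 2.371 0.209
v 0.895 2.231 0.03
v 0.814 2.02 -0.076
v 0.766 1.775 -0.09
v 0.761 1.539 -0.009
v 0.799 1.353 0.152
v 0.873 1.247 0.366
v 0.972 1.242 0.595
v 1.076 1.338 0.8
v 1.17 1.517 0.946
v 1.236 1.75 1.007
v 1.578 1.023 -1.01
v 1.839 0.642 -1.522
v 2.162 -0.323 0.29
v 2.167 0.941 -1.359
v 2.218 1.279 -1.033
v 1.97 1.496 -0.696
v 1.538 1.492 -0.505
v 1.125 1.269 -0.551
v 0.923 0.931 -0.811
v 1.028 0.635 -1.164
v 1.39 0.522 -1.445
f 2 1 5
f 2 5 3
f 3 5 6
f 3 6 4
f 5 1 7
f 5 7 6
f 6 7 8
f 6 8 4
f 7 1 9
f 7 9 8
f 8 9 10
f 8 10 4
f 9 1 11
f 9 11 10
f 10 11 12
f 10 12 4
f 11 1 13
f 11 13 12
f 12 13 14
f 12 14 4
f 13 1 15
f 13 15 14
f 14 15 16
f 14 16 4
f 15 1 17
f 15 17 16
f 16 17 18
f 16 18 4
f 17 1 2
f 17 2 18
f 18 2 3
f 18 3 4
f 19 30 24
f 19 24 20
f 19 20 26
f 19 26 29
f 19 29 30
f 20 24 28
f 24 30 23
f 30 29 21
f 29 26 25
f 26 20 27
f 22 28 23
f 22 23 21
f 22 21 25
f 22 25 27
f 22 27 28
f 23 28 24
f 21 23 30
f 25 21 29
f 27 25 26
f 28 27 20
f 32 31 34
f 32 34 33
f 34 31 35
f 34 35 33
f 35 31 36
f 35 36 33
f 36 31 37
f 36 37 33
f 37 31 38
f 37 38 33
f 38 31 39
f 38 39 33
f 39 31 40
f 39 40 33
f 40 31 41
f 40 41 33
f 41 31 42
f 41 42 33
f 42 31 43
f 42 43 33
f 43 31 44
f 43 44 33
f 44 31 45
f 44 45 33
f 45 31 46
f 45 46 33
f 46 31 47
f 46 47 33
f 47 31 32
f 47 32 33
f 49 48 51
f 49 51 50
f 51 48 52
f 51 52 50
f 52 48 53
f 52 53 50
f 53 48 54
f 53 54 50
f 54 48 55
f 54 55 50
f 55 48 56
f 55 56 50
f 56 48 57
f 56 57 50
f 57 48 58
f 57 58 50
f 58 48 49
f 58 49 50



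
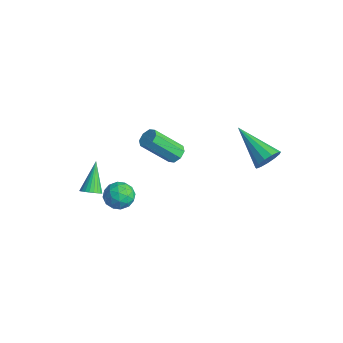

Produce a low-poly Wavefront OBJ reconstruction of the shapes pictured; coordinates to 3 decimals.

v -1.079 -2.98 -1.715
v -0.712 -2.478 -1.302
v -0.028 -3.482 -2.038
v 0.339 -2.98 -1.625
v -0.075 -3.505 -1.293
v -0.724 -3.195 -1.094
v -0.016 -2.765 -2.246
v -0.665 -2.455 -2.047
v -0.055 -2.345 -1.631
v -0.092 -2.802 -1.041
v -0.648 -3.158 -2.299
v -0.685 -3.615 -1.709
v -0.987 -2.685 -1.48
v 0.247 -3.275 -1.86
v 0.004 -3.583 -1.665
v 0.22 -3.288 -1.422
v -0.995 -3.107 -1.358
v -0.779 -2.811 -1.115
v -0.405 -3.415 -1.11
v 0.039 -3.149 -2.225
v 0.255 -2.853 -1.982
v -0.96 -2.672 -1.918
v -0.744 -2.377 -1.675
v -0.335 -2.545 -2.23
v -0.386 -2.312 -1.43
v 0.232 -2.607 -1.62
v 0.024 -2.48 -1.986
v -0.358 -2.298 -1.868
v -0.407 -2.581 -1.084
v 0.21 -2.875 -1.274
v -0.033 -3.184 -1.079
v -0.415 -3.002 -0.962
v -0.021 -2.502 -1.277
v -0.95 -3.085 -2.066
v -0.333 -3.379 -2.256
v -0.325 -2.958 -2.378
v -0.707 -2.776 -2.261
v -0.972 -3.353 -1.72
v -0.354 -3.648 -1.91
v -0.382 -3.662 -1.472
v -0.764 -3.48 -1.354
v -0.719 -3.458 -2.063
v 4.121 1.632 2.153
v 4.337 1.963 2.694
v 2.299 1.328 3.067
v 4.18 2.221 2.468
v 4.004 2.292 2.141
v 3.866 2.153 1.818
v 3.808 1.849 1.602
v 3.849 1.476 1.561
v 3.977 1.153 1.708
v 4.15 0.981 1.996
v 4.314 1.017 2.334
v 4.416 1.247 2.615
v 4.425 1.6 2.749
v 1.365 -1.165 1.764
v 1.676 -0.939 2.083
v 1.187 -2.028 3.335
v 0.875 -2.255 3.016
v 1.327 -0.782 2.083
v 0.837 -1.872 3.335
v 1 -0.85 1.896
v 0.51 -1.939 3.148
v 0.887 -1.102 1.632
v 0.397 -2.192 2.883
v 1.053 -1.392 1.445
v 0.564 -2.481 2.697
v 1.403 -1.548 1.445
v 0.913 -2.638 2.697
v 1.73 -1.481 1.632
v 1.24 -2.57 2.884
v 1.843 -1.228 1.897
v 1.353 -2.318 3.148
v -1.932 -3.511 -2.467
v -1.492 -3.399 -2.233
v -2.748 -2.749 -1.293
v -1.514 -3.241 -2.351
v -1.6 -3.124 -2.487
v -1.736 -3.065 -2.62
v -1.902 -3.075 -2.729
v -2.073 -3.15 -2.799
v -2.222 -3.281 -2.818
v -2.326 -3.447 -2.783
v -2.371 -3.622 -2.7
v -2.349 -3.78 -2.582
v -2.263 -3.898 -2.446
v -2.127 -3.956 -2.314
v -1.961 -3.947 -2.204
v -1.79 -3.871 -2.135
v -1.641 -3.74 -2.116
v -1.537 -3.575 -2.15
f 1 38 17
f 38 12 41
f 17 41 6
f 38 41 17
f 1 17 13
f 17 6 18
f 13 18 2
f 17 18 13
f 1 13 22
f 13 2 23
f 22 23 8
f 13 23 22
f 1 22 34
f 22 8 37
f 34 37 11
f 22 37 34
f 1 34 38
f 34 11 42
f 38 42 12
f 34 42 38
f 2 18 29
f 18 6 32
f 29 32 10
f 18 32 29
f 6 41 19
f 41 12 40
f 19 40 5
f 41 40 19
f 12 42 39
f 42 11 35
f 39 35 3
f 42 35 39
f 11 37 36
f 37 8 24
f 36 24 7
f 37 24 36
f 8 23 28
f 23 2 25
f 28 25 9
f 23 25 28
f 4 30 16
f 30 10 31
f 16 31 5
f 30 31 16
f 4 16 14
f 16 5 15
f 14 15 3
f 16 15 14
f 4 14 21
f 14 3 20
f 21 20 7
f 14 20 21
f 4 21 26
f 21 7 27
f 26 27 9
f 21 27 26
f 4 26 30
f 26 9 33
f 30 33 10
f 26 33 30
f 5 31 19
f 31 10 32
f 19 32 6
f 31 32 19
f 3 15 39
f 15 5 40
f 39 40 12
f 15 40 39
f 7 20 36
f 20 3 35
f 36 35 11
f 20 35 36
f 9 27 28
f 27 7 24
f 28 24 8
f 27 24 28
f 10 33 29
f 33 9 25
f 29 25 2
f 33 25 29
f 44 43 46
f 44 46 45
f 46 43 47
f 46 47 45
f 47 43 48
f 47 48 45
f 48 43 49
f 48 49 45
f 49 43 50
f 49 50 45
f 50 43 51
f 50 51 45
f 51 43 52
f 51 52 45
f 52 43 53
f 52 53 45
f 53 43 54
f 53 54 45
f 54 43 55
f 54 55 45
f 55 43 44
f 55 44 45
f 57 56 60
f 57 60 58
f 58 60 61
f 58 61 59
f 60 56 62
f 60 62 61
f 61 62 63
f 61 63 59
f 62 56 64
f 62 64 63
f 63 64 65
f 63 65 59
f 64 56 66
f 64 66 65
f 65 66 67
f 65 67 59
f 66 56 68
f 66 68 67
f 67 68 69
f 67 69 59
f 68 56 70
f 68 70 69
f 69 70 71
f 69 71 59
f 70 56 72
f 70 72 71
f 71 72 73
f 71 73 59
f 72 56 57
f 72 57 73
f 73 57 58
f 73 58 59
f 75 74 77
f 75 77 76
f 77 74 78
f 77 78 76
f 78 74 79
f 78 79 76
f 79 74 80
f 79 80 76
f 80 74 81
f 80 81 76
f 81 74 82
f 81 82 76
f 82 74 83
f 82 83 76
f 83 74 84
f 83 84 76
f 84 74 85
f 84 85 76
f 85 74 86
f 85 86 76
f 86 74 87
f 86 87 76
f 87 74 88
f 87 88 76
f 88 74 89
f 88 89 76
f 89 74 90
f 89 90 76
f 90 74 91
f 90 91 76
f 91 74 75
f 91 75 76

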